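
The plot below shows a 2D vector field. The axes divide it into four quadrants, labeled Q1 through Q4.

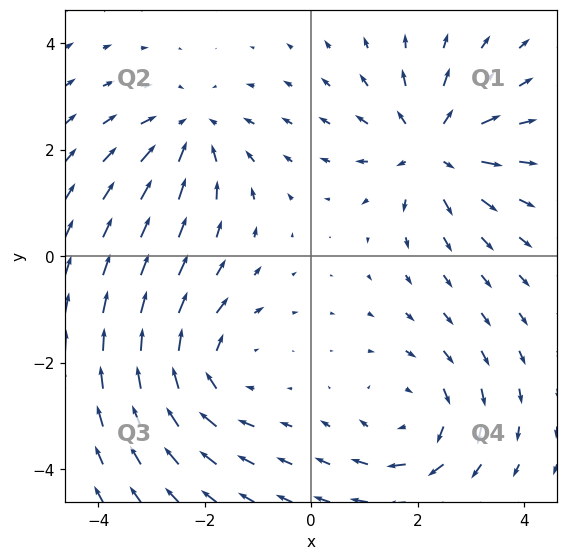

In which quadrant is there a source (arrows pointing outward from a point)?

Q1

The source sits at approximately (2.3, 2.0), which lies in quadrant Q1. The divergence there is about +5, positive as expected for a source.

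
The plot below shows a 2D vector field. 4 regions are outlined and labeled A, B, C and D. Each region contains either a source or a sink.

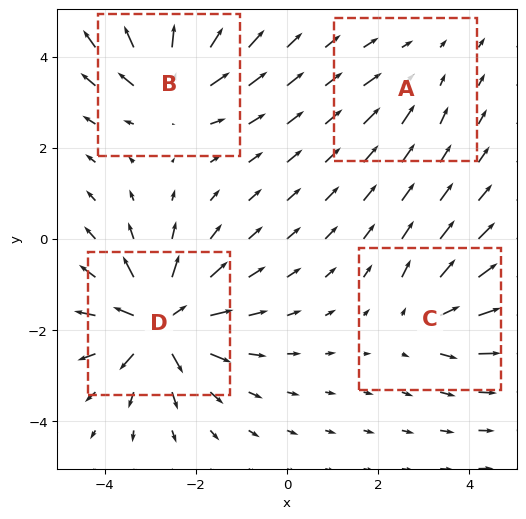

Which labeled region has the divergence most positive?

D

Divergence at each region's feature centre — A: about -2, B: about +6, C: about +4, D: about +9. Region D is most positive.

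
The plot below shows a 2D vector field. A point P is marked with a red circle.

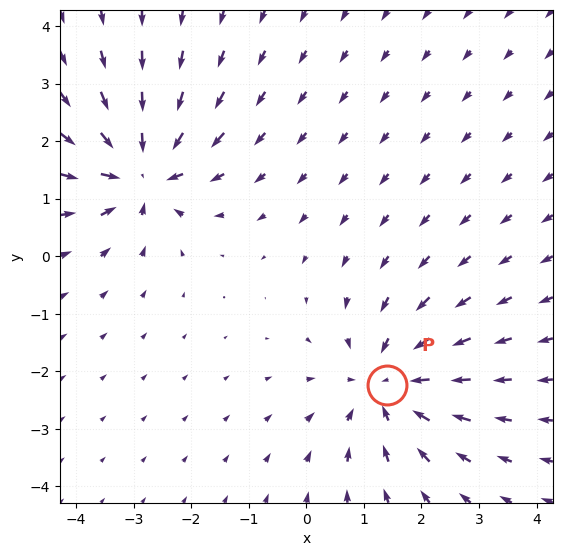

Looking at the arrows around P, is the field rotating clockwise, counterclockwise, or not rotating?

Near P at (1.4, -2.2) the arrows show no circulation. The curl there is ≈0.

not rotating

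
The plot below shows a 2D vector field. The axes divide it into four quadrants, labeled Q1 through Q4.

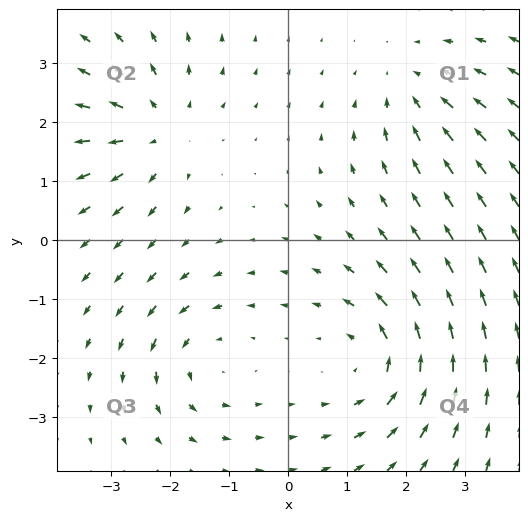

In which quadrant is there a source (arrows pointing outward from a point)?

The source sits at approximately (-2.2, 1.9), which lies in quadrant Q2. The divergence there is about +4, positive as expected for a source.

Q2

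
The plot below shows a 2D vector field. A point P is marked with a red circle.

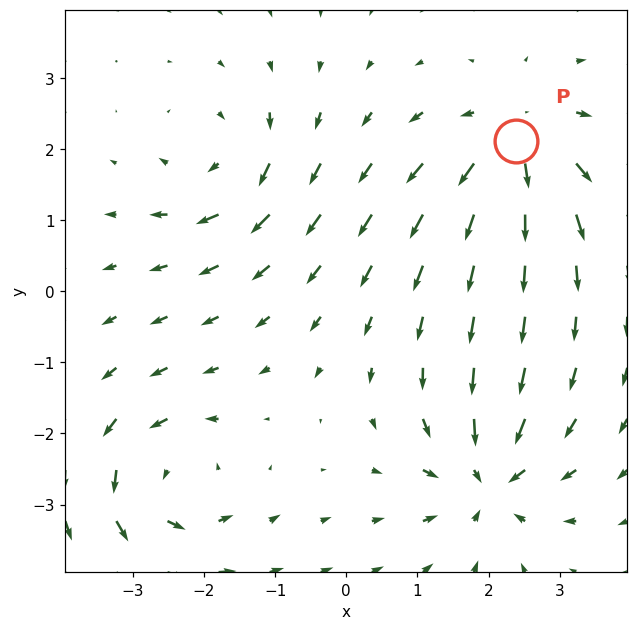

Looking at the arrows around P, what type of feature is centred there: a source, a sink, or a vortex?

source

At P (2.4, 2.1) the arrows spread outward. Divergence about +4, curl ≈0 — positive divergence with near-zero curl is a source.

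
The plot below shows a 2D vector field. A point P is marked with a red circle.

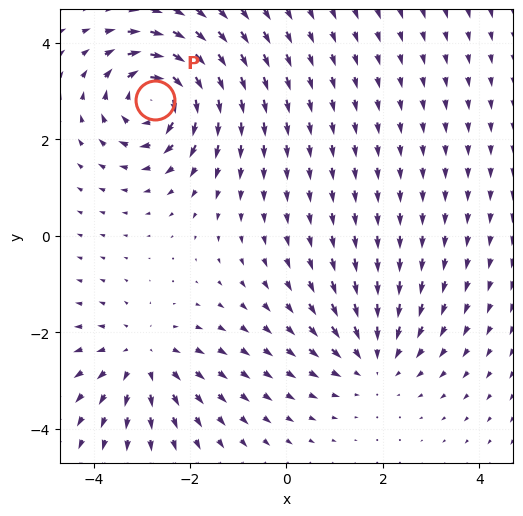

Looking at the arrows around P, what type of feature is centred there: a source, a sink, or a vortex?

vortex

At P (-2.7, 2.8) the arrows circulate clockwise. Divergence ≈0, curl about -6 — near-zero divergence with nonzero curl is a vortex.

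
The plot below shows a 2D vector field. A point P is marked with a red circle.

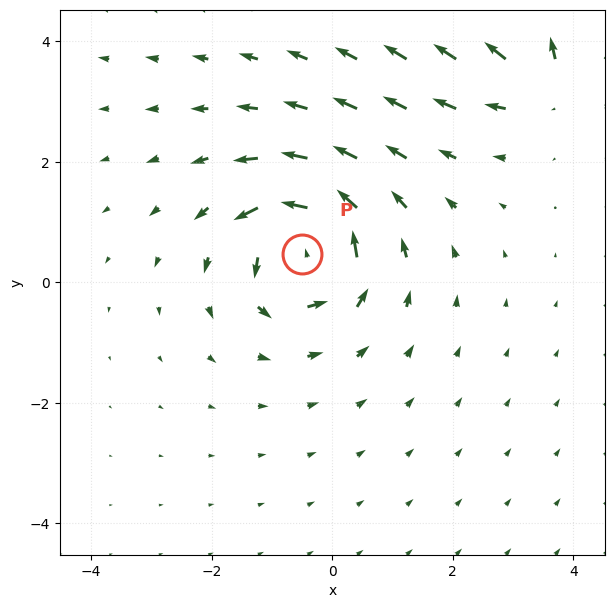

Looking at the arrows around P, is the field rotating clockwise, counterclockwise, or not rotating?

counterclockwise

Near P at (-0.5, 0.5) the arrows circulate counterclockwise. The curl (z-component) there is about +7; positive curl means counterclockwise rotation.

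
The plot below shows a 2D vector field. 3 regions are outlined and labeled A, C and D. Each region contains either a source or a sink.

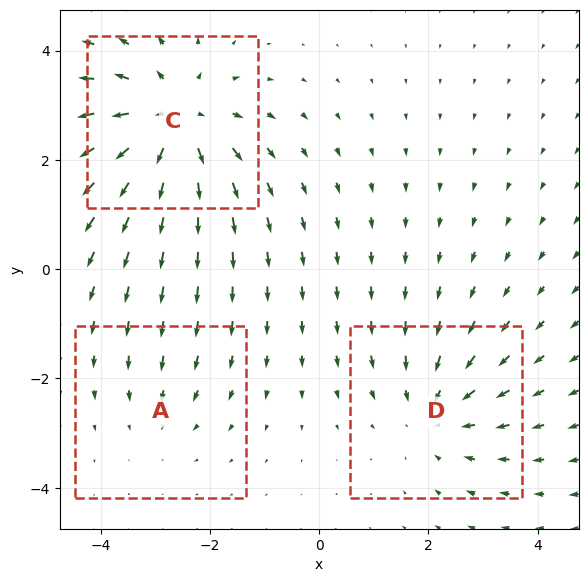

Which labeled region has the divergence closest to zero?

Divergence at each region's feature centre — A: about -2, C: about +5, D: about -3. Region A is closest to zero.

A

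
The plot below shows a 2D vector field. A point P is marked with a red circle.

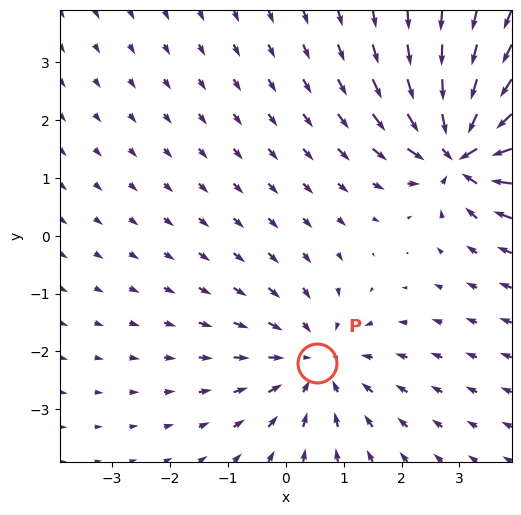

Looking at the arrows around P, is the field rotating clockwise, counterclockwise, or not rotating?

not rotating

Near P at (0.5, -2.2) the arrows show no circulation. The curl there is ≈0.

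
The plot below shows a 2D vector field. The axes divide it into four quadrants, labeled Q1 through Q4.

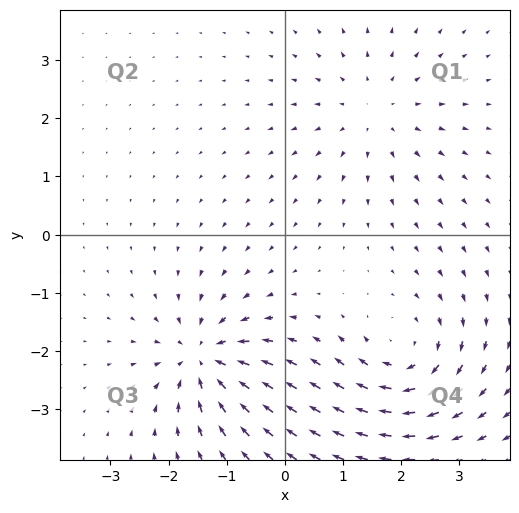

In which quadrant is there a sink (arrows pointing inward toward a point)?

Q3

The sink sits at approximately (-1.4, -2.1), which lies in quadrant Q3. The divergence there is about -6, negative as expected for a sink.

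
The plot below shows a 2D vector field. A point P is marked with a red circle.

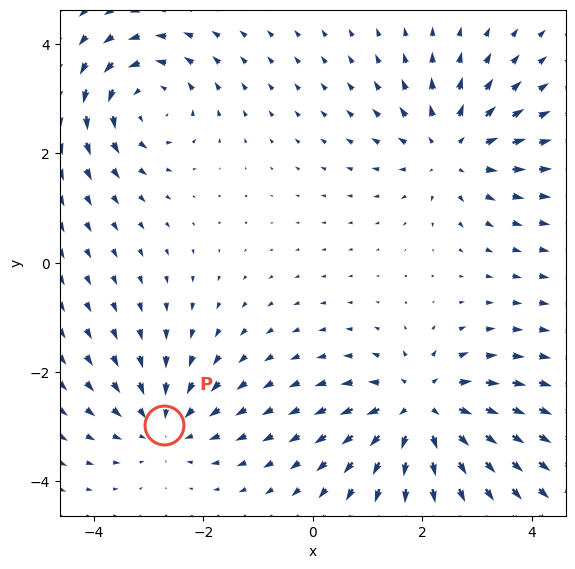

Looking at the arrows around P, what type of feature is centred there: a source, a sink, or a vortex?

At P (-2.7, -3.0) the arrows converge inward. Divergence about -3, curl ≈0 — negative divergence with near-zero curl is a sink.

sink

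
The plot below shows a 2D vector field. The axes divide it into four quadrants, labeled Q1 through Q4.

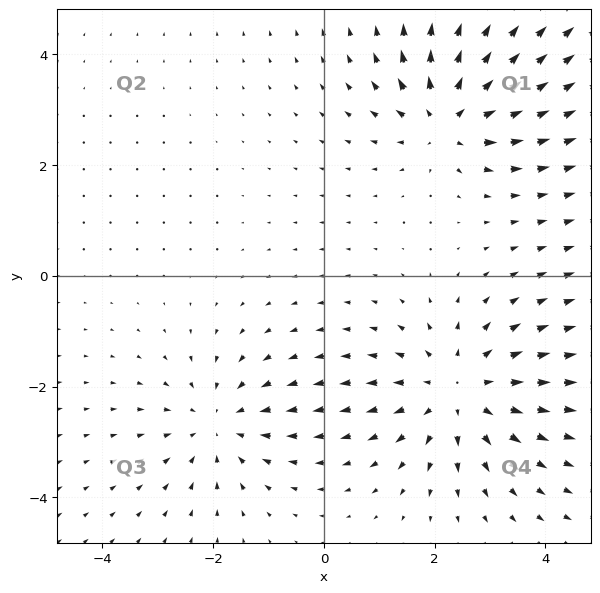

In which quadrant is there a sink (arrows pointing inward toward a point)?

The sink sits at approximately (-1.9, -2.7), which lies in quadrant Q3. The divergence there is about -3, negative as expected for a sink.

Q3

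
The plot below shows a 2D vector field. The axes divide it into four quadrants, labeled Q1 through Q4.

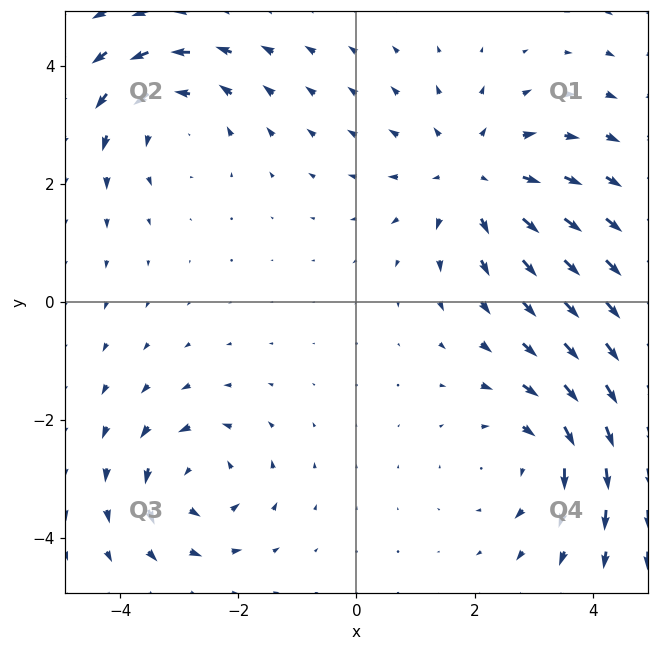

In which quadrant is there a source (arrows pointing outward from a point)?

The source sits at approximately (2.0, 2.1), which lies in quadrant Q1. The divergence there is about +3, positive as expected for a source.

Q1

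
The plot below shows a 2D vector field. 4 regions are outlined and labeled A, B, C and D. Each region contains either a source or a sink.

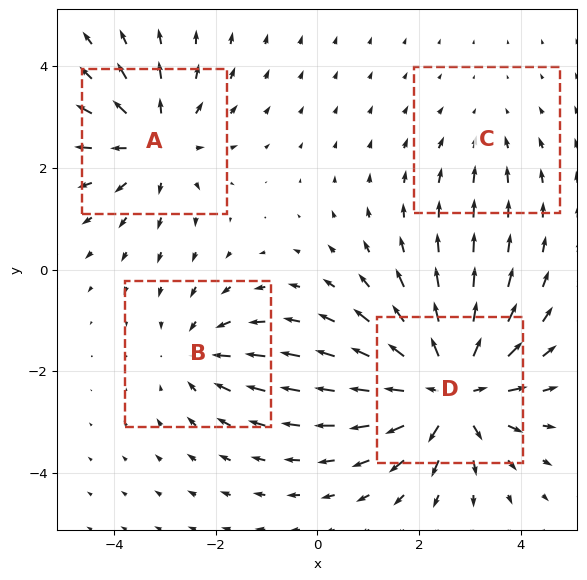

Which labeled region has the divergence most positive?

D

Divergence at each region's feature centre — A: about +4, B: about -3, C: about -2, D: about +7. Region D is most positive.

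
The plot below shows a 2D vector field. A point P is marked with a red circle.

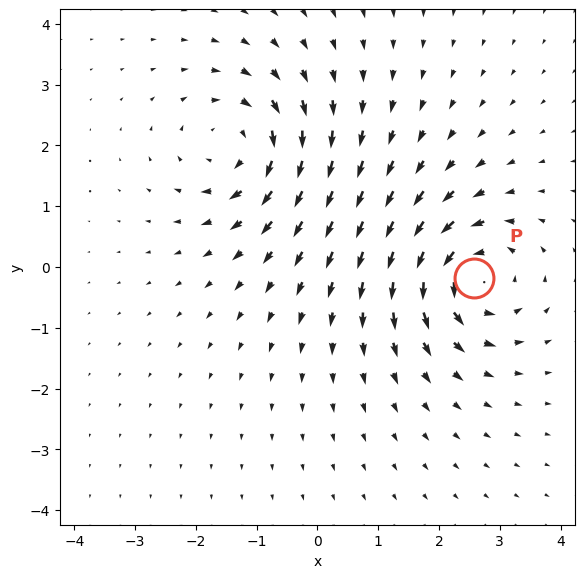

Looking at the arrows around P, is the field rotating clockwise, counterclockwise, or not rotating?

Near P at (2.6, -0.2) the arrows circulate counterclockwise. The curl (z-component) there is about +5; positive curl means counterclockwise rotation.

counterclockwise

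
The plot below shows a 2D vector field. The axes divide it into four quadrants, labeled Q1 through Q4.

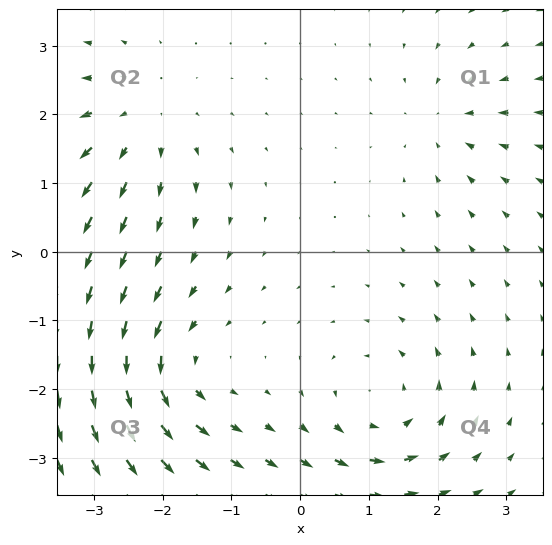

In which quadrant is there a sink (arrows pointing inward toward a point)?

Q1

The sink sits at approximately (2.1, 1.9), which lies in quadrant Q1. The divergence there is about -4, negative as expected for a sink.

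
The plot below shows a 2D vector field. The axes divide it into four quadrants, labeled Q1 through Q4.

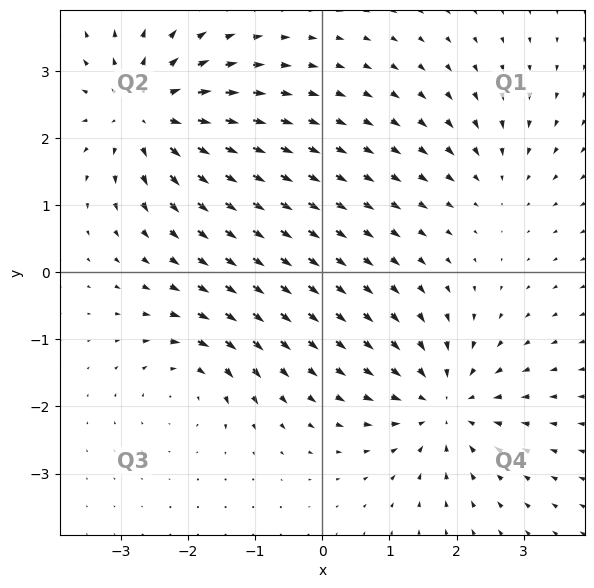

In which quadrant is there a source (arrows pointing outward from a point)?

The source sits at approximately (-2.6, 2.4), which lies in quadrant Q2. The divergence there is about +6, positive as expected for a source.

Q2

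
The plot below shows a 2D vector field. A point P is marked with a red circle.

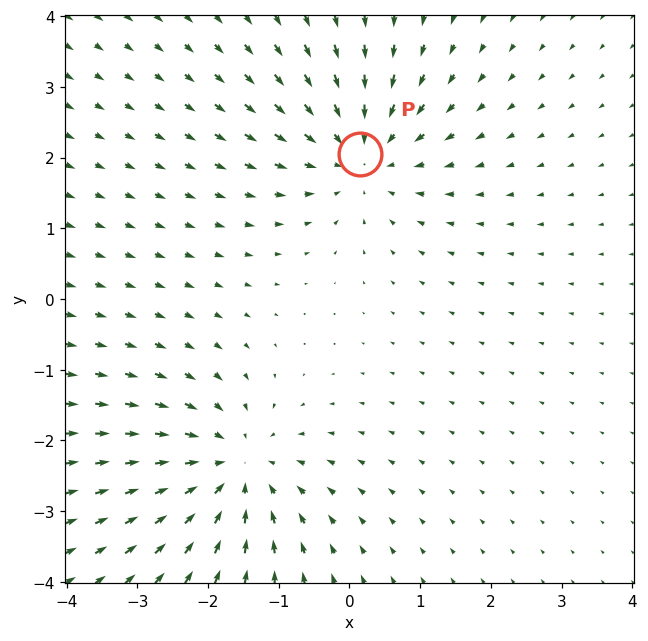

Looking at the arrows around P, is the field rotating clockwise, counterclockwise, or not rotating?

not rotating

Near P at (0.1, 2.0) the arrows show no circulation. The curl there is ≈0.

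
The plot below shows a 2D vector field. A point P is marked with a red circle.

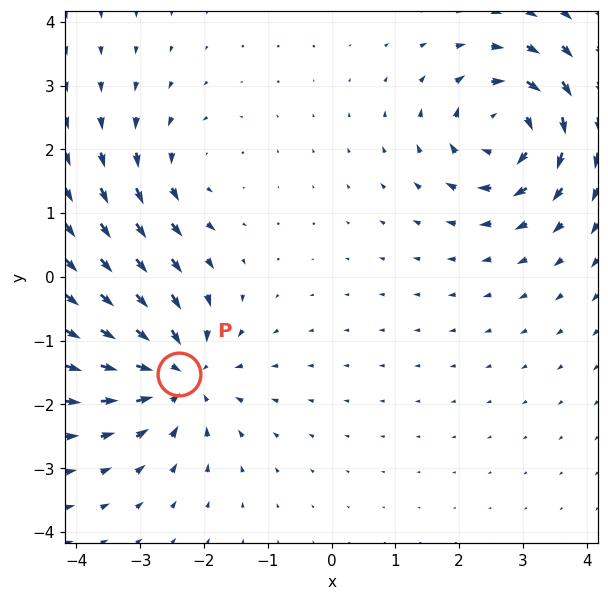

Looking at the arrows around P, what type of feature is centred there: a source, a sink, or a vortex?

At P (-2.4, -1.5) the arrows converge inward. Divergence about -5, curl ≈0 — negative divergence with near-zero curl is a sink.

sink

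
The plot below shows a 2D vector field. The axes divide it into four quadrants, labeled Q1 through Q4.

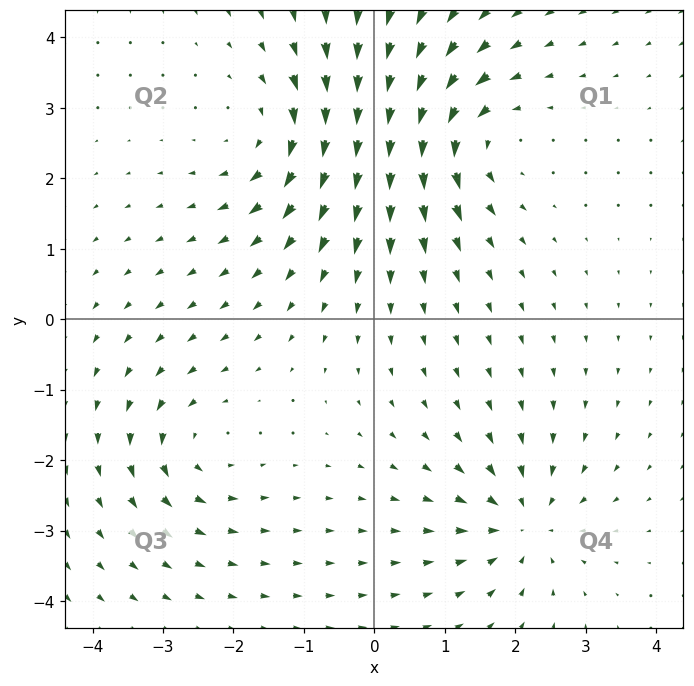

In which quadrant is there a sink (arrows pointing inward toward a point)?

The sink sits at approximately (2.1, -2.9), which lies in quadrant Q4. The divergence there is about -4, negative as expected for a sink.

Q4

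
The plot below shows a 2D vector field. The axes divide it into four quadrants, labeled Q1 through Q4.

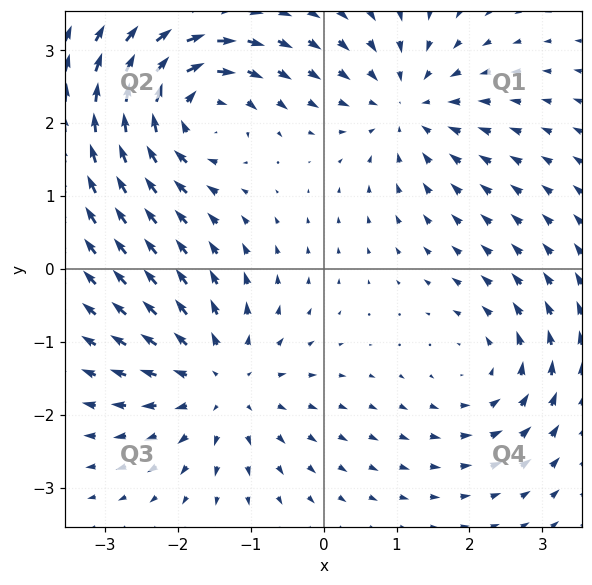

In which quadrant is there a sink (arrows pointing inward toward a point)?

Q1

The sink sits at approximately (1.1, 2.2), which lies in quadrant Q1. The divergence there is about -4, negative as expected for a sink.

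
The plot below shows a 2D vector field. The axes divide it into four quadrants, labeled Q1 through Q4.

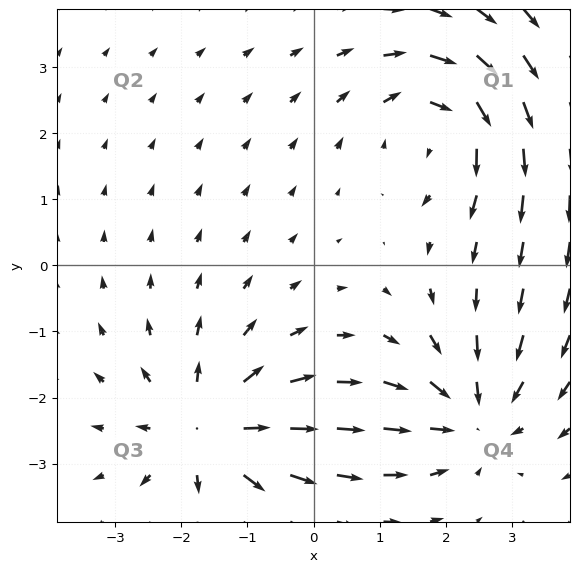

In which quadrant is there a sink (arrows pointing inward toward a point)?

The sink sits at approximately (2.4, -2.3), which lies in quadrant Q4. The divergence there is about -4, negative as expected for a sink.

Q4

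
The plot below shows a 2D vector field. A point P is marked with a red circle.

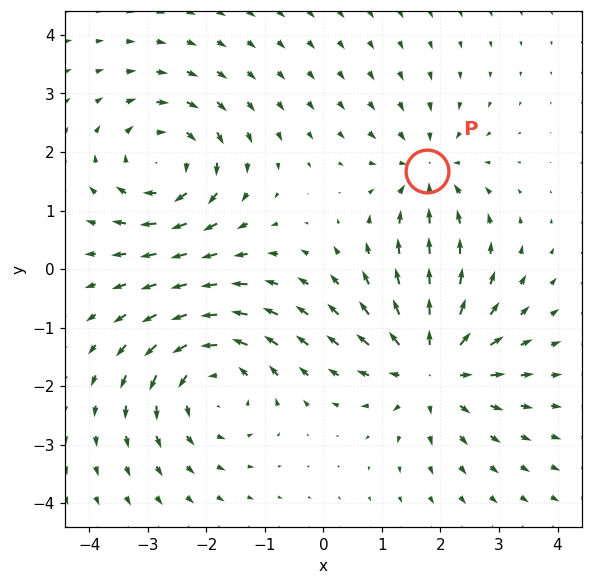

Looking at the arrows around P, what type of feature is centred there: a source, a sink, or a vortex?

sink

At P (1.8, 1.7) the arrows converge inward. Divergence about -4, curl ≈0 — negative divergence with near-zero curl is a sink.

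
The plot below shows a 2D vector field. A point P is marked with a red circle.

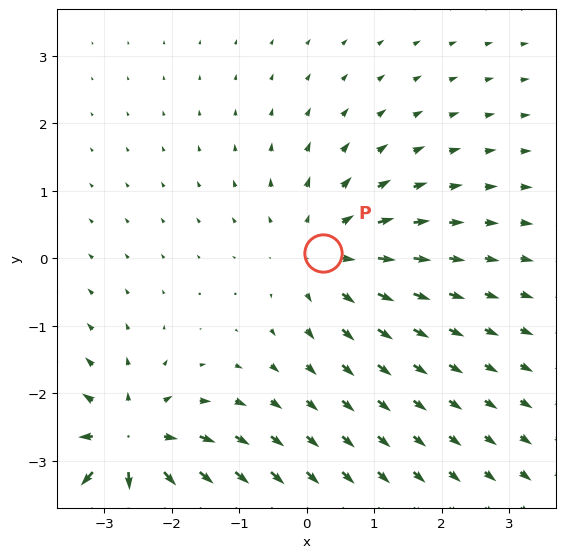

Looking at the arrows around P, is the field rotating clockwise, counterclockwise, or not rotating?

Near P at (0.2, 0.1) the arrows show no circulation. The curl there is ≈0.

not rotating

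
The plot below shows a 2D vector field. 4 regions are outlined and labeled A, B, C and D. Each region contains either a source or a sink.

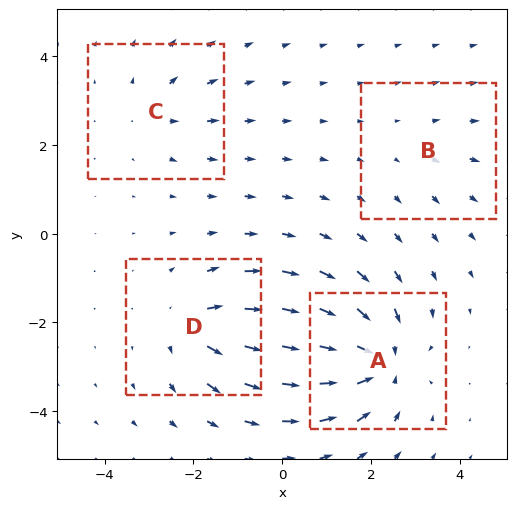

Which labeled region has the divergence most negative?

Divergence at each region's feature centre — A: about -7, B: about +2, C: about +3, D: about +5. Region A is most negative.

A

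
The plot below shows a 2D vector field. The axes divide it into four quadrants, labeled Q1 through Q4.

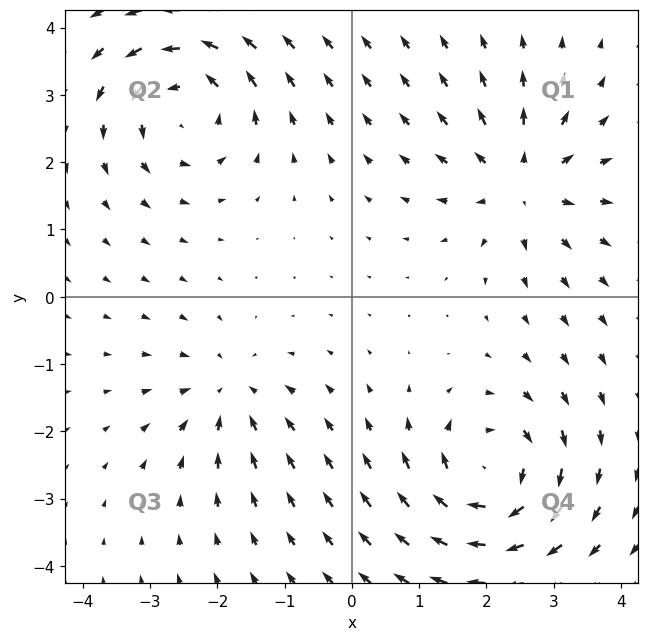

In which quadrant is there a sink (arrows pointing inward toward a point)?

The sink sits at approximately (-1.8, -1.4), which lies in quadrant Q3. The divergence there is about -4, negative as expected for a sink.

Q3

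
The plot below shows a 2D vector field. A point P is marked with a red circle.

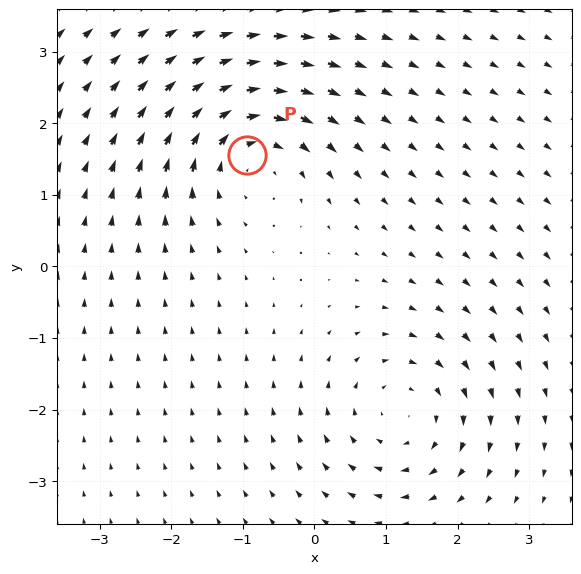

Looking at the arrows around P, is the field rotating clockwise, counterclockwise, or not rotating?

clockwise

Near P at (-0.9, 1.6) the arrows circulate clockwise. The curl (z-component) there is about -6; negative curl means clockwise rotation.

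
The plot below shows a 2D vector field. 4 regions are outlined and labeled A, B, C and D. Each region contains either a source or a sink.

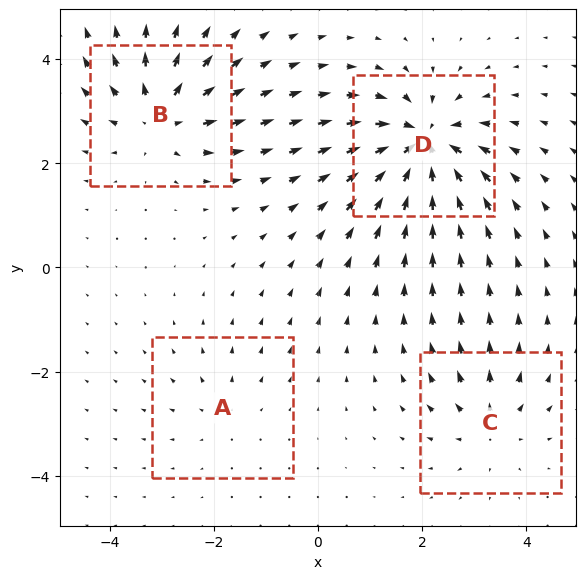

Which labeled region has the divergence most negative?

Divergence at each region's feature centre — A: about +2, B: about +6, C: about +4, D: about -8. Region D is most negative.

D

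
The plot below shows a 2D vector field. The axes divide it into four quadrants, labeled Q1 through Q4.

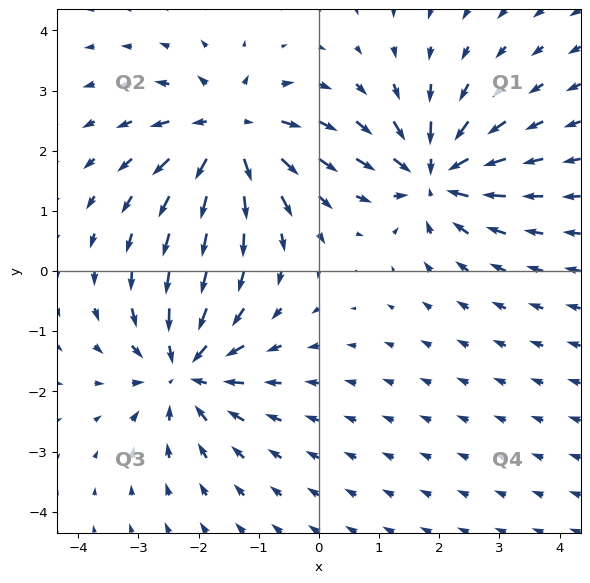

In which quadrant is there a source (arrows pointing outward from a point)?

The source sits at approximately (-1.5, 2.3), which lies in quadrant Q2. The divergence there is about +5, positive as expected for a source.

Q2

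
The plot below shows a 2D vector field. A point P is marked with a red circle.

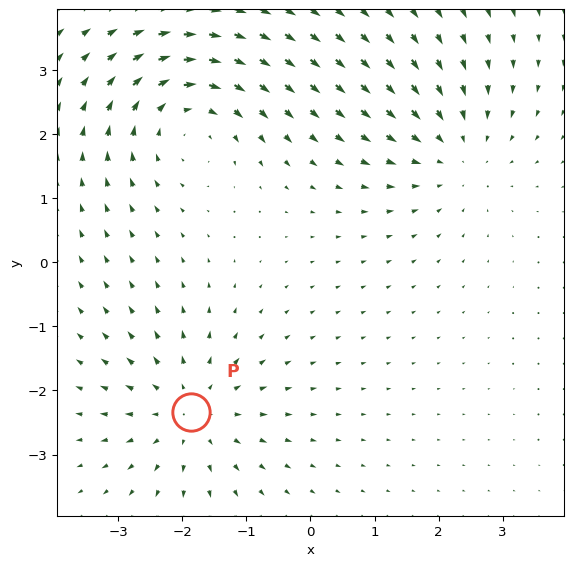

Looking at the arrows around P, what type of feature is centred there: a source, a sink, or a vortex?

source

At P (-1.9, -2.3) the arrows spread outward. Divergence about +4, curl ≈0 — positive divergence with near-zero curl is a source.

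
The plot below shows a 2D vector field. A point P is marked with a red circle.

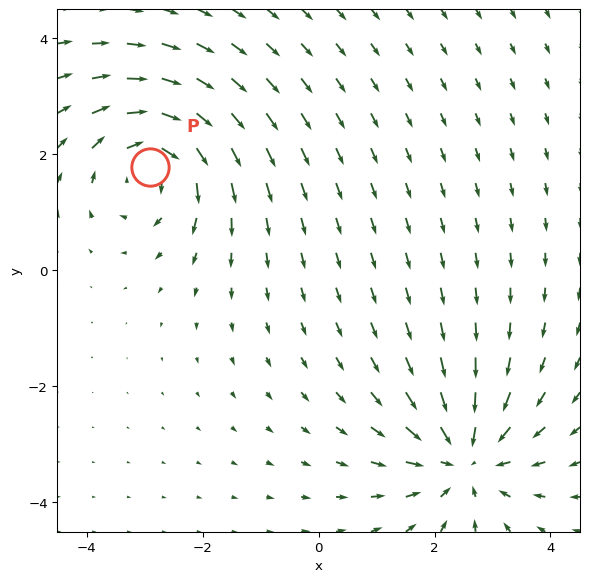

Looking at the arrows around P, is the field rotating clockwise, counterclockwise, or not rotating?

clockwise

Near P at (-2.9, 1.8) the arrows circulate clockwise. The curl (z-component) there is about -5; negative curl means clockwise rotation.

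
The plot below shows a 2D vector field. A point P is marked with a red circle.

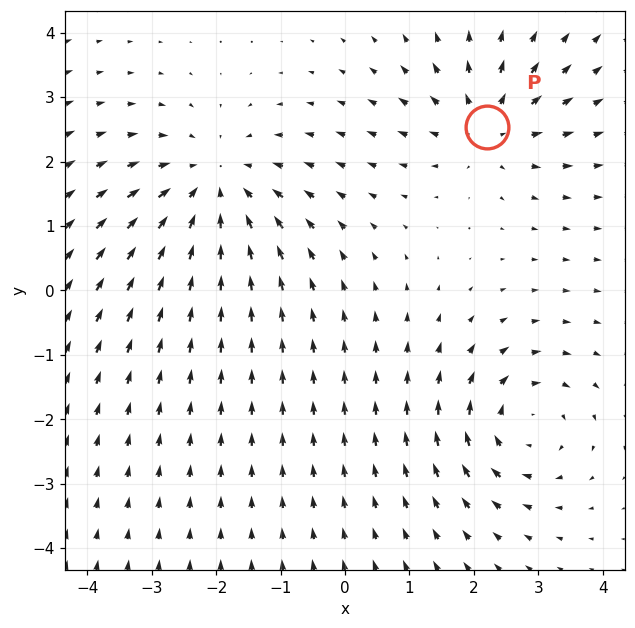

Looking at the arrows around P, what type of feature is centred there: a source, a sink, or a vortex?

source

At P (2.2, 2.5) the arrows spread outward. Divergence about +4, curl ≈0 — positive divergence with near-zero curl is a source.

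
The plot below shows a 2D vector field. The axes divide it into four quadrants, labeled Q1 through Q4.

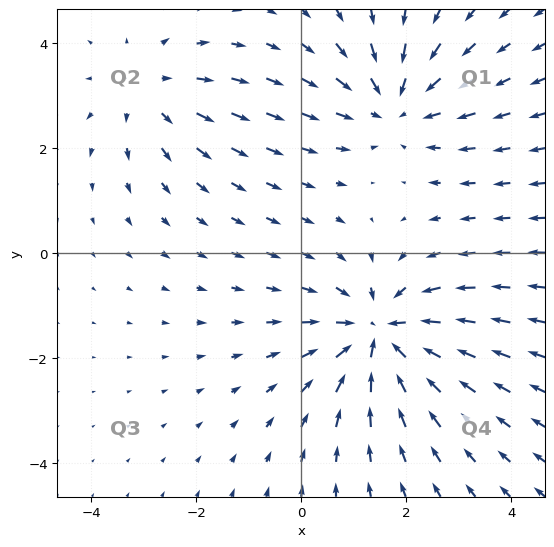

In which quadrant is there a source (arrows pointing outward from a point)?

Q2

The source sits at approximately (-2.9, 3.1), which lies in quadrant Q2. The divergence there is about +2, positive as expected for a source.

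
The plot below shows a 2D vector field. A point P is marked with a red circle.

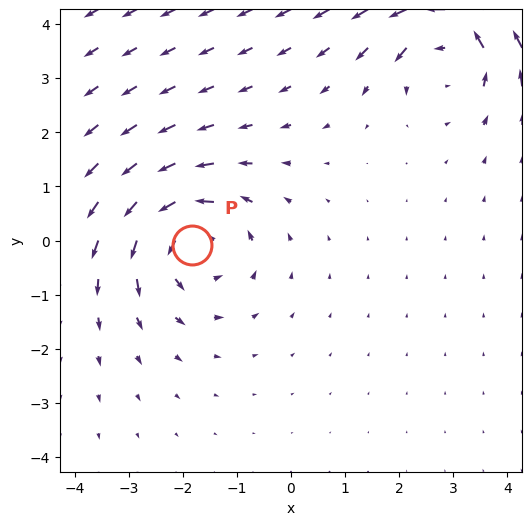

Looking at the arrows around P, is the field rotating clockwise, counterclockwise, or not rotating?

counterclockwise

Near P at (-1.8, -0.1) the arrows circulate counterclockwise. The curl (z-component) there is about +3; positive curl means counterclockwise rotation.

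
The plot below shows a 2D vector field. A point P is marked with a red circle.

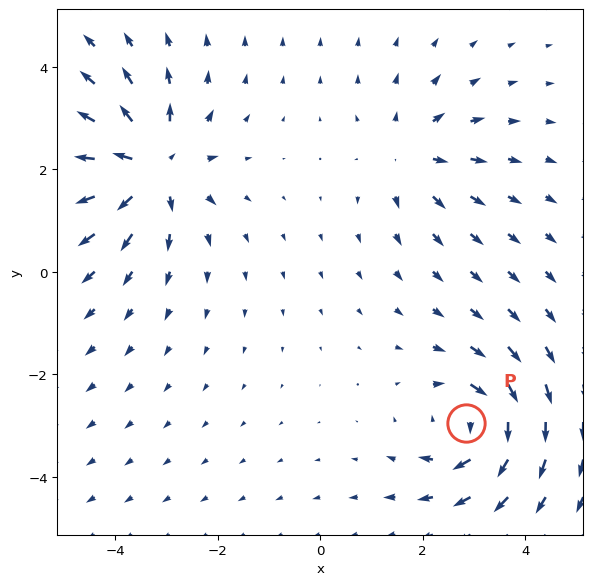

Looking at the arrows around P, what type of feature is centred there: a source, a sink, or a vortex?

At P (2.9, -3.0) the arrows circulate clockwise. Divergence ≈0, curl about -5 — near-zero divergence with nonzero curl is a vortex.

vortex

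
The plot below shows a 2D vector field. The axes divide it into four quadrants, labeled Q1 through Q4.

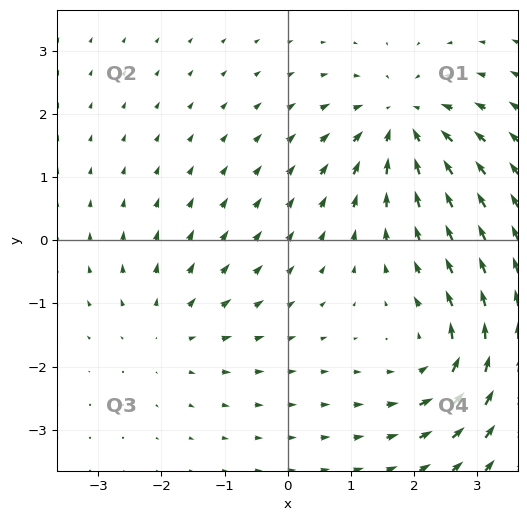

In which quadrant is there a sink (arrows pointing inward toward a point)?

Q1

The sink sits at approximately (1.8, 1.9), which lies in quadrant Q1. The divergence there is about -5, negative as expected for a sink.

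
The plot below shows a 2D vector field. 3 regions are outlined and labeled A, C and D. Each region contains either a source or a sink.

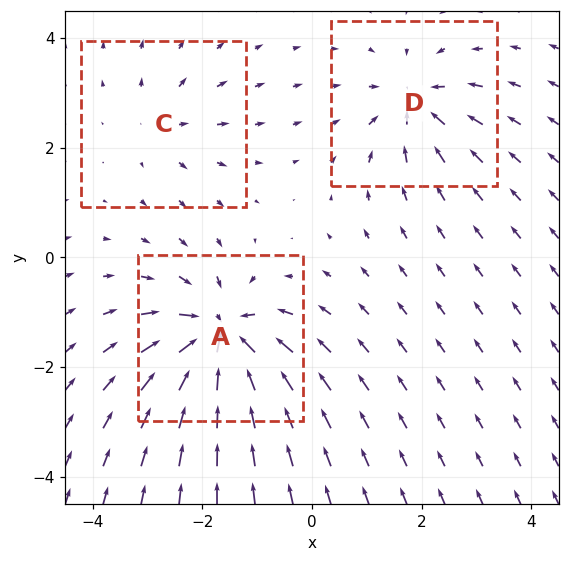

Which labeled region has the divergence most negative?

Divergence at each region's feature centre — A: about -7, C: about +2, D: about -4. Region A is most negative.

A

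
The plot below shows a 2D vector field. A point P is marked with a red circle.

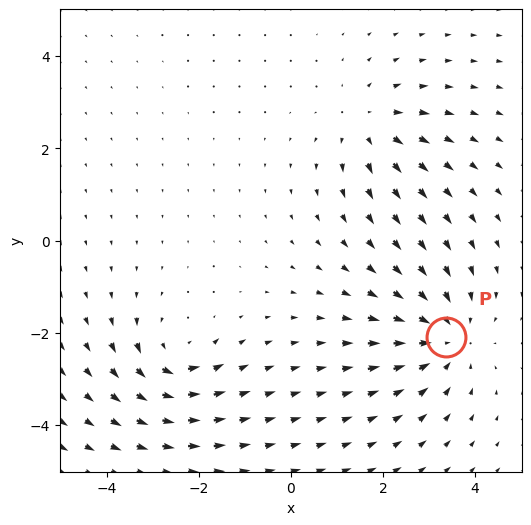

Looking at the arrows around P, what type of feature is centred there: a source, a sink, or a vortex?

At P (3.4, -2.1) the arrows converge inward. Divergence about -3, curl ≈0 — negative divergence with near-zero curl is a sink.

sink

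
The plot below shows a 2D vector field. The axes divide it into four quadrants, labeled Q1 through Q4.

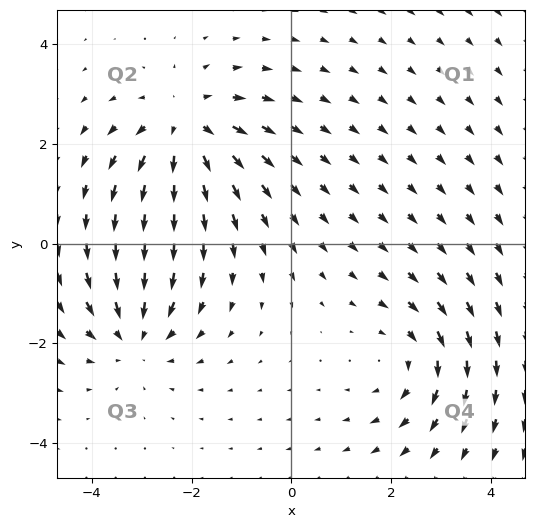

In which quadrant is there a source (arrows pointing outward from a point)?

The source sits at approximately (-2.1, 2.3), which lies in quadrant Q2. The divergence there is about +5, positive as expected for a source.

Q2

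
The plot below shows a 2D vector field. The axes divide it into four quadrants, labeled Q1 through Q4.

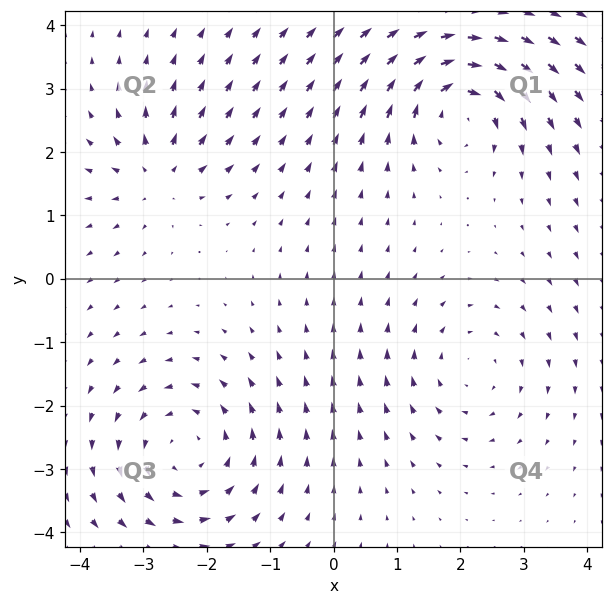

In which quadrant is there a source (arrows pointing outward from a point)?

Q2

The source sits at approximately (-2.8, 1.6), which lies in quadrant Q2. The divergence there is about +4, positive as expected for a source.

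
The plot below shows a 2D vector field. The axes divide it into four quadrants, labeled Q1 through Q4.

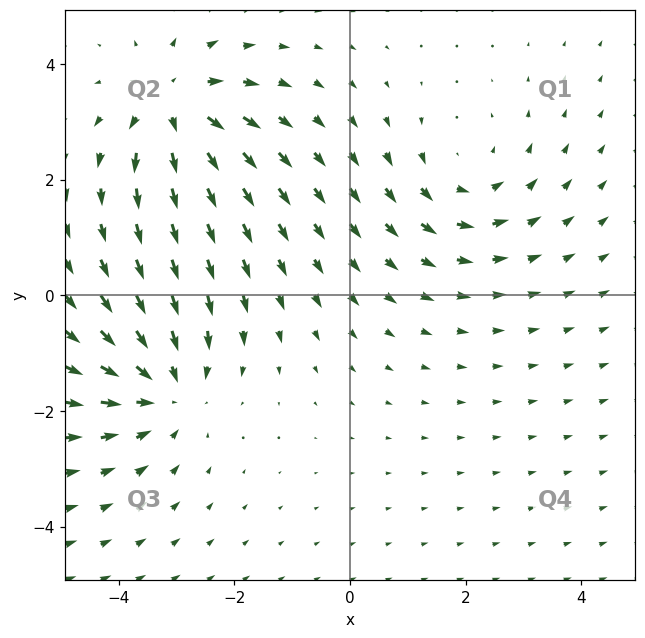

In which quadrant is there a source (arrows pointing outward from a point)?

Q2

The source sits at approximately (-3.1, 3.3), which lies in quadrant Q2. The divergence there is about +5, positive as expected for a source.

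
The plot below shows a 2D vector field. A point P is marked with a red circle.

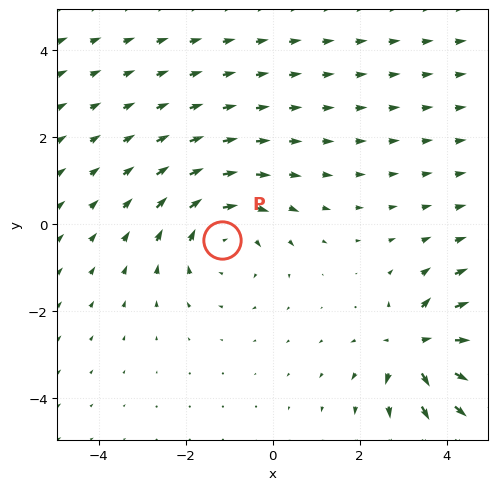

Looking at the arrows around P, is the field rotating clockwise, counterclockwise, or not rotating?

clockwise

Near P at (-1.2, -0.4) the arrows circulate clockwise. The curl (z-component) there is about -3; negative curl means clockwise rotation.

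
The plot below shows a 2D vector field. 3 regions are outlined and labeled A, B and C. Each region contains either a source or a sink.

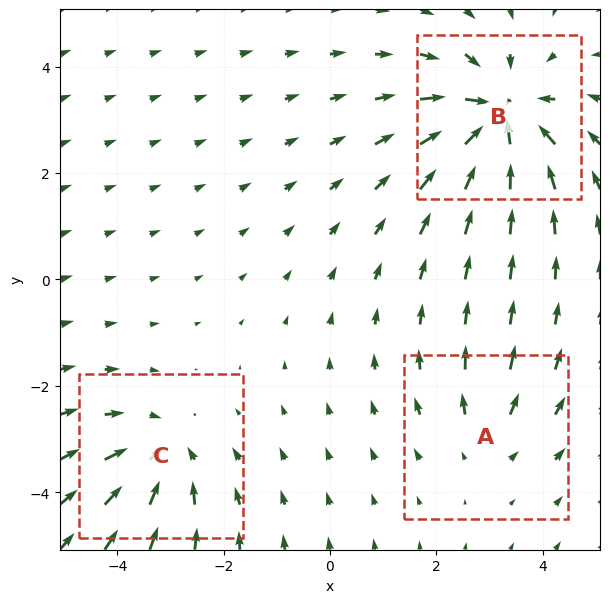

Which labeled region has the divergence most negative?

Divergence at each region's feature centre — A: about +2, B: about -5, C: about -3. Region B is most negative.

B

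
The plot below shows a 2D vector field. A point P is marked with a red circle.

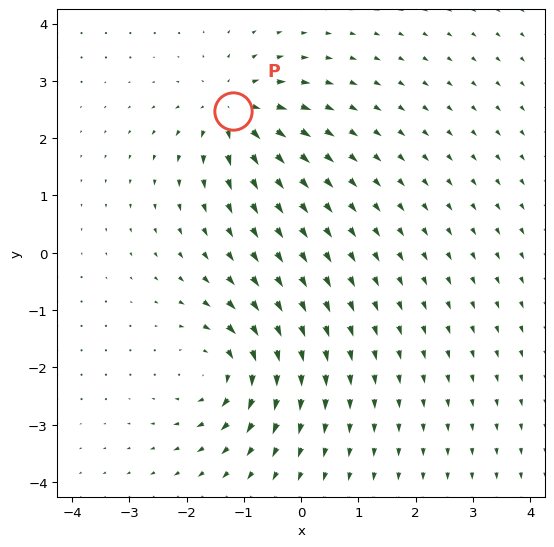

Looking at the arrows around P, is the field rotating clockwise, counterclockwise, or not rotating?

not rotating

Near P at (-1.2, 2.5) the arrows show no circulation. The curl there is ≈0.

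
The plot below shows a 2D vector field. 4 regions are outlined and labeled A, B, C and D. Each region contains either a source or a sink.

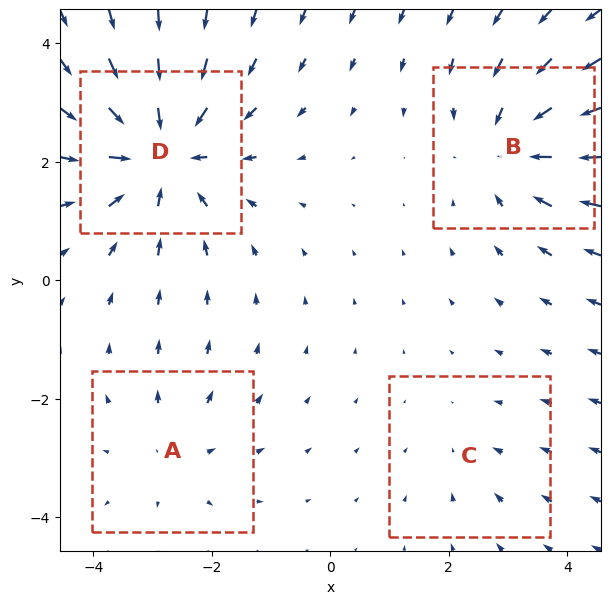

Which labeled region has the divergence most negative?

D

Divergence at each region's feature centre — A: about +3, B: about -4, C: about -2, D: about -6. Region D is most negative.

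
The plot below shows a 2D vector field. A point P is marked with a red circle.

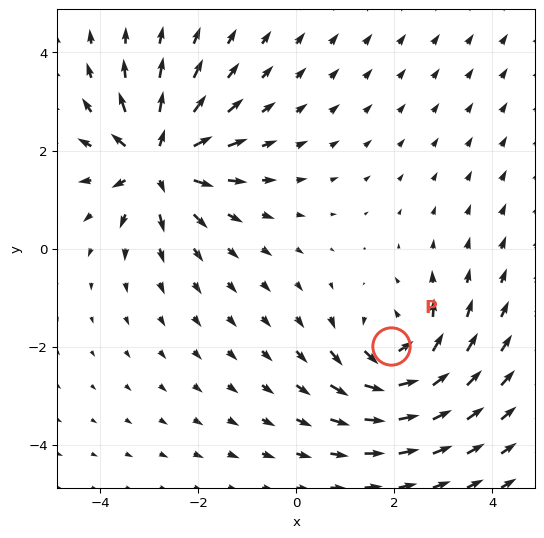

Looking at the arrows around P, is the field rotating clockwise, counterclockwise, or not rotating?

counterclockwise

Near P at (1.9, -2.0) the arrows circulate counterclockwise. The curl (z-component) there is about +6; positive curl means counterclockwise rotation.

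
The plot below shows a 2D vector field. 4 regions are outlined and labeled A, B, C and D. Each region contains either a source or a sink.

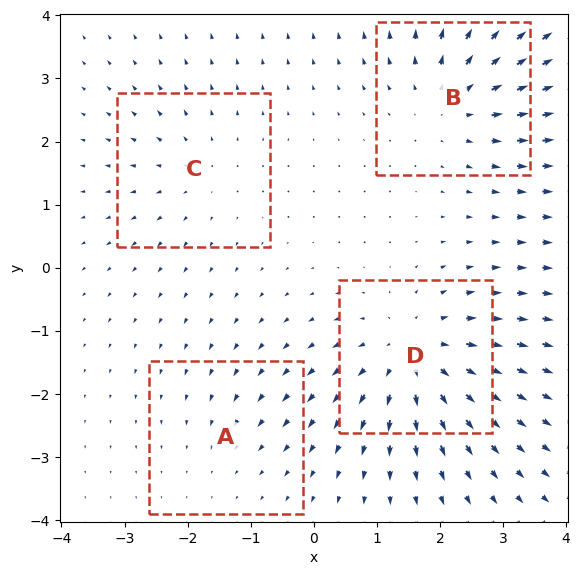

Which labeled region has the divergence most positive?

Divergence at each region's feature centre — A: about -2, B: about +5, C: about +3, D: about +6. Region D is most positive.

D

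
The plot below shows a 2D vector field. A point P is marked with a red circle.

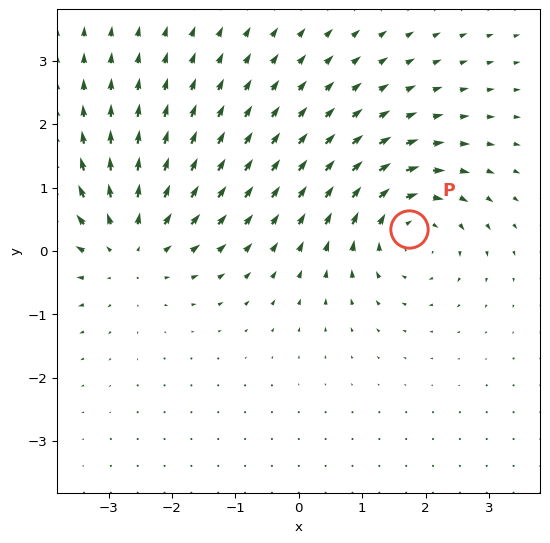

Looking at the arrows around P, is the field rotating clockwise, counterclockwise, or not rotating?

clockwise

Near P at (1.7, 0.3) the arrows circulate clockwise. The curl (z-component) there is about -4; negative curl means clockwise rotation.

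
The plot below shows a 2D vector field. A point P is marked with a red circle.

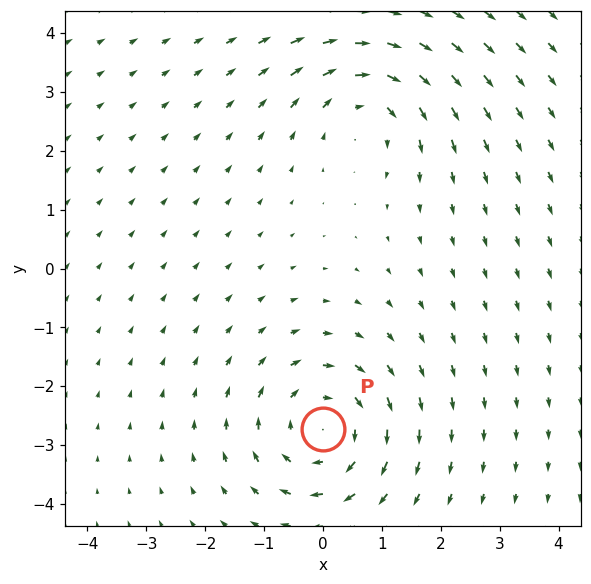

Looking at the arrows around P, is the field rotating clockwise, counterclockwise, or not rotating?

Near P at (0.0, -2.7) the arrows circulate clockwise. The curl (z-component) there is about -4; negative curl means clockwise rotation.

clockwise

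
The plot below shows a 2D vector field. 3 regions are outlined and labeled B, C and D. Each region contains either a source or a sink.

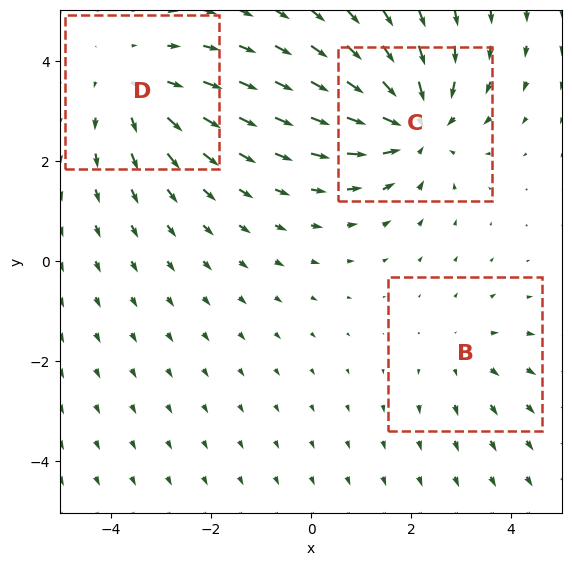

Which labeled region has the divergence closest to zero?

B

Divergence at each region's feature centre — B: about +2, C: about -4, D: about +3. Region B is closest to zero.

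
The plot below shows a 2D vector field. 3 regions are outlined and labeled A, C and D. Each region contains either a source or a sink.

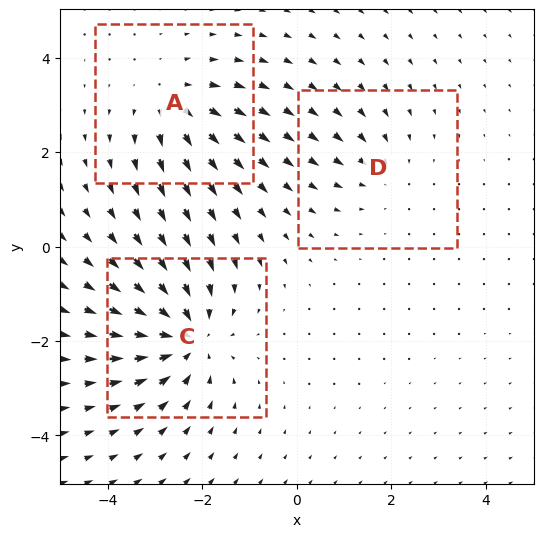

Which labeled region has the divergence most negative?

C

Divergence at each region's feature centre — A: about +3, C: about -5, D: about -2. Region C is most negative.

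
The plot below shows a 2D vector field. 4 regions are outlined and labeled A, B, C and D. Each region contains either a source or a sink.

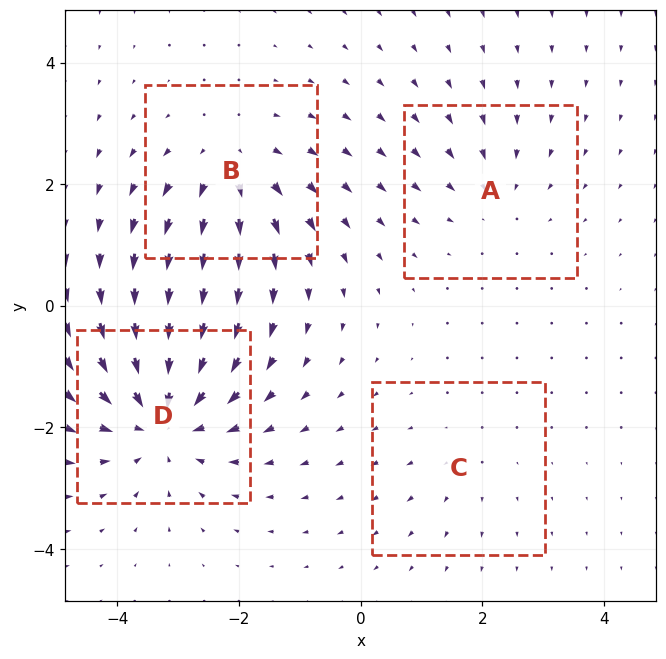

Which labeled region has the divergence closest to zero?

Divergence at each region's feature centre — A: about -3, B: about +4, C: about +2, D: about -6. Region C is closest to zero.

C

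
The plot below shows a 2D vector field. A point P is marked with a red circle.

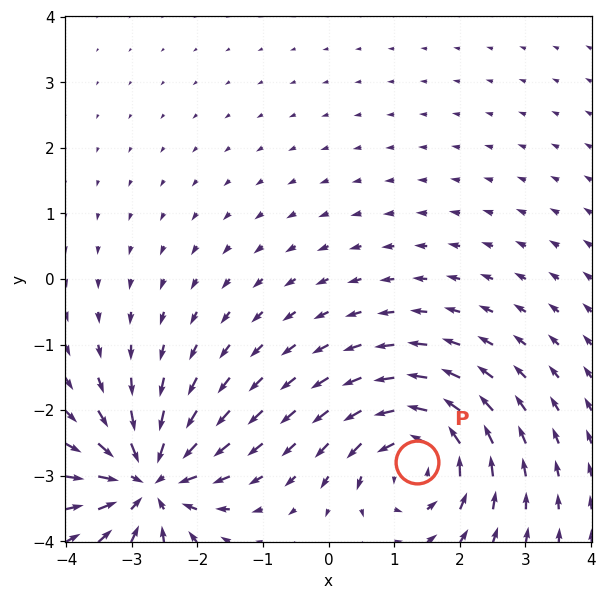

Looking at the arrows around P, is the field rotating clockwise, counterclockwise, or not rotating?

counterclockwise

Near P at (1.3, -2.8) the arrows circulate counterclockwise. The curl (z-component) there is about +5; positive curl means counterclockwise rotation.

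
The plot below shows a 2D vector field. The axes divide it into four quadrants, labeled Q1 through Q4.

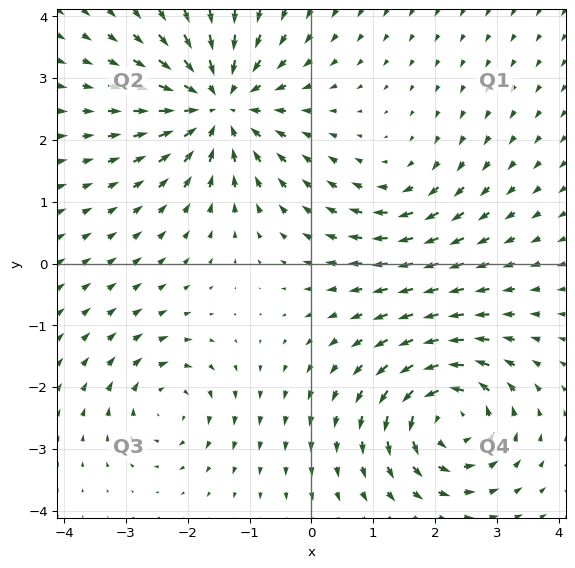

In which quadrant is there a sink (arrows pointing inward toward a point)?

The sink sits at approximately (-1.5, 2.6), which lies in quadrant Q2. The divergence there is about -5, negative as expected for a sink.

Q2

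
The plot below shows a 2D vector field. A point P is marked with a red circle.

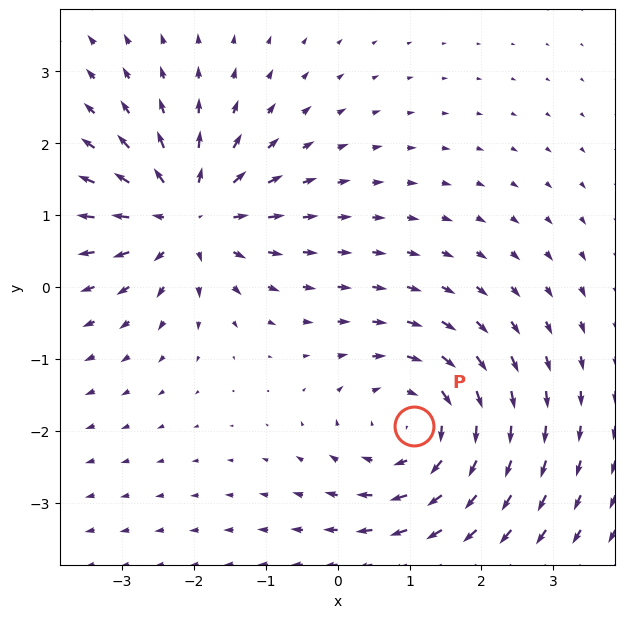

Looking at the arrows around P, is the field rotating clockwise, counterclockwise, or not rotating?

clockwise

Near P at (1.1, -1.9) the arrows circulate clockwise. The curl (z-component) there is about -4; negative curl means clockwise rotation.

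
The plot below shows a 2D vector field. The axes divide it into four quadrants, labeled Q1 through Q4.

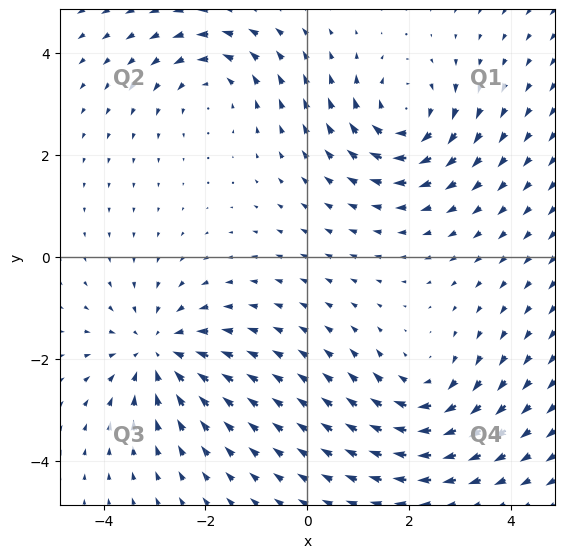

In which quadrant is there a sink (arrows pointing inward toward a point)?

Q3

The sink sits at approximately (-2.9, -1.9), which lies in quadrant Q3. The divergence there is about -4, negative as expected for a sink.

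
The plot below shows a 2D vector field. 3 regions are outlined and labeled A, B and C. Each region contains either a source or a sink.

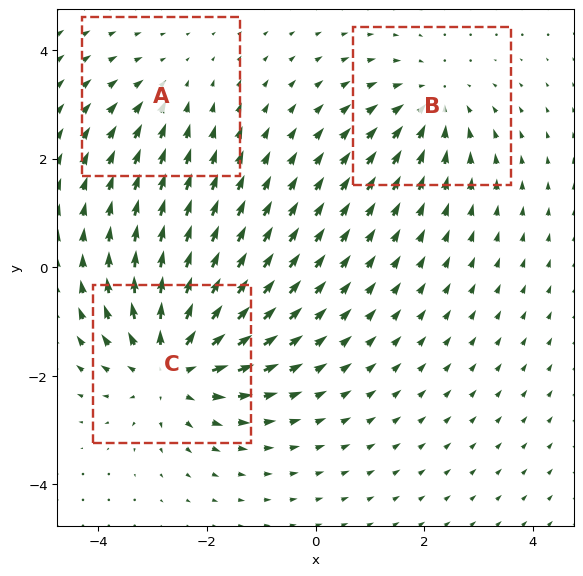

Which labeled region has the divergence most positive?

C

Divergence at each region's feature centre — A: about -2, B: about -3, C: about +4. Region C is most positive.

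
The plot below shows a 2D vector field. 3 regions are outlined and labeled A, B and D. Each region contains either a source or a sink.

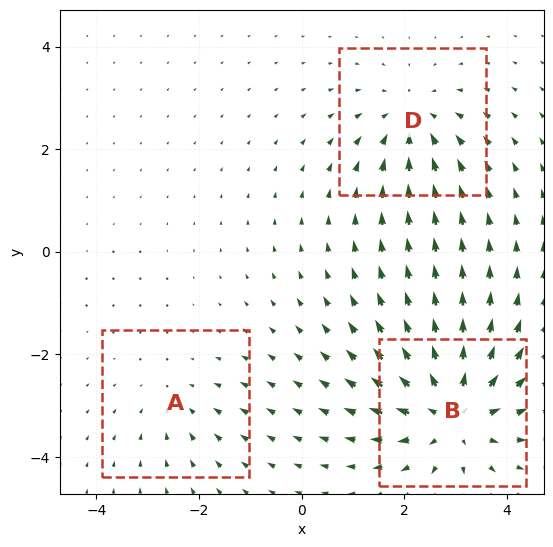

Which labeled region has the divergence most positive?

Divergence at each region's feature centre — A: about -2, B: about +5, D: about -3. Region B is most positive.

B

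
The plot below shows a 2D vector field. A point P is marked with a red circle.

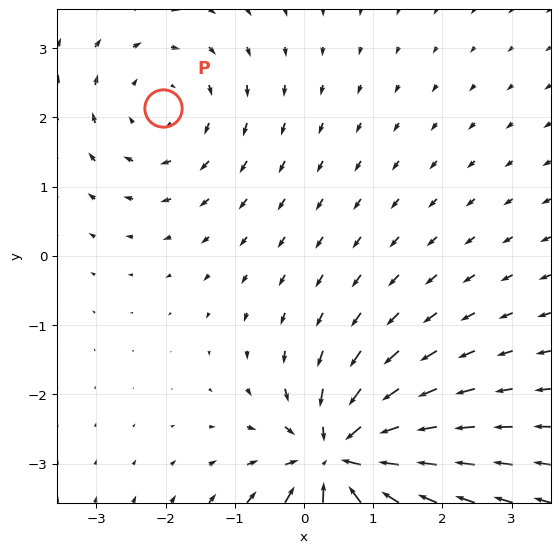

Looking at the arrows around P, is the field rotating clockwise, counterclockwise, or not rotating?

clockwise

Near P at (-2.0, 2.1) the arrows circulate clockwise. The curl (z-component) there is about -2; negative curl means clockwise rotation.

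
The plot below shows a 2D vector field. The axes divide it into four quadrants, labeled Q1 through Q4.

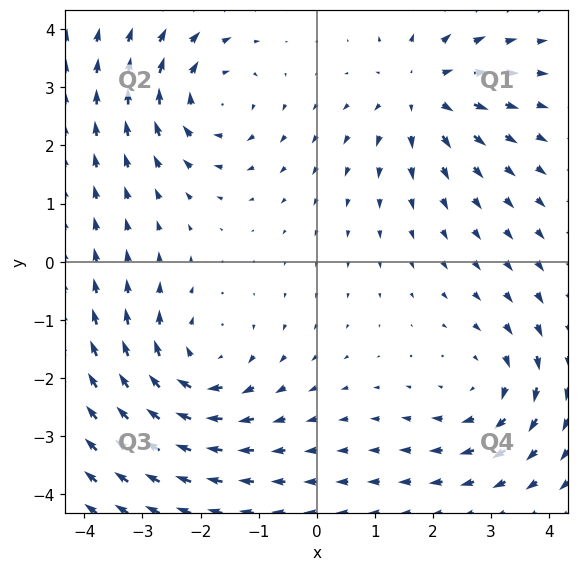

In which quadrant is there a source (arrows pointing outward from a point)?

Q1

The source sits at approximately (1.8, 2.9), which lies in quadrant Q1. The divergence there is about +4, positive as expected for a source.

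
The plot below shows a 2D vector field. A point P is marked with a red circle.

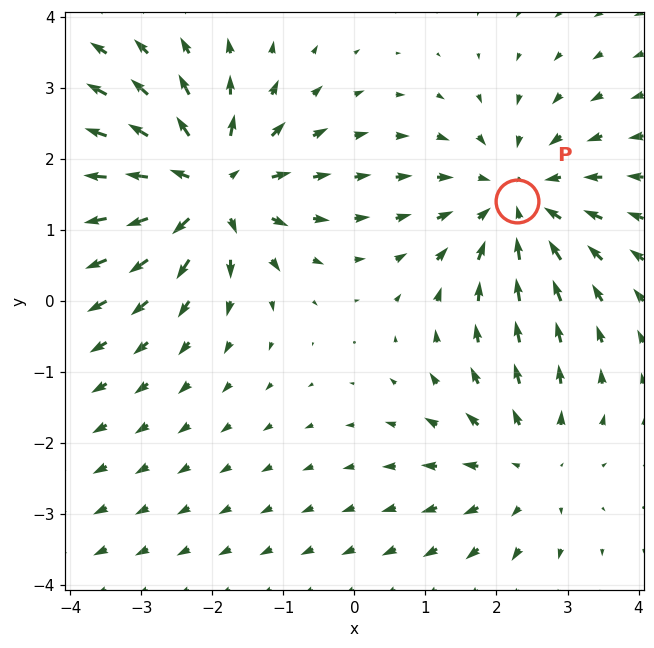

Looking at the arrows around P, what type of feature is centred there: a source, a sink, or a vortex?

sink

At P (2.3, 1.4) the arrows converge inward. Divergence about -4, curl ≈0 — negative divergence with near-zero curl is a sink.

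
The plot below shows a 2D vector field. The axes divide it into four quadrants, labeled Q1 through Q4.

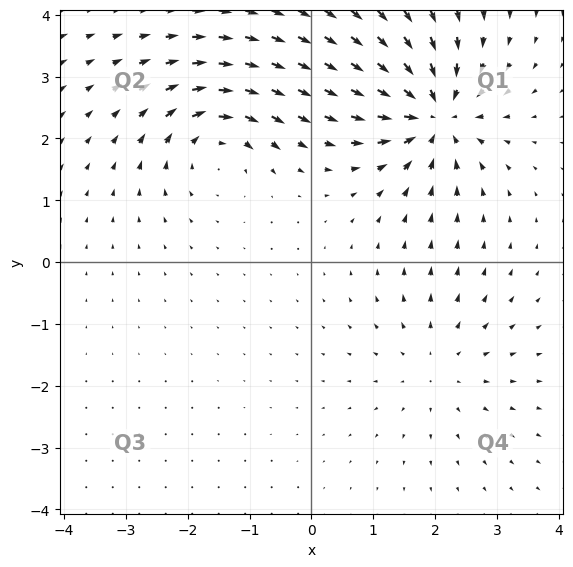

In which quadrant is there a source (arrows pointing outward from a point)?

The source sits at approximately (2.1, -1.7), which lies in quadrant Q4. The divergence there is about +3, positive as expected for a source.

Q4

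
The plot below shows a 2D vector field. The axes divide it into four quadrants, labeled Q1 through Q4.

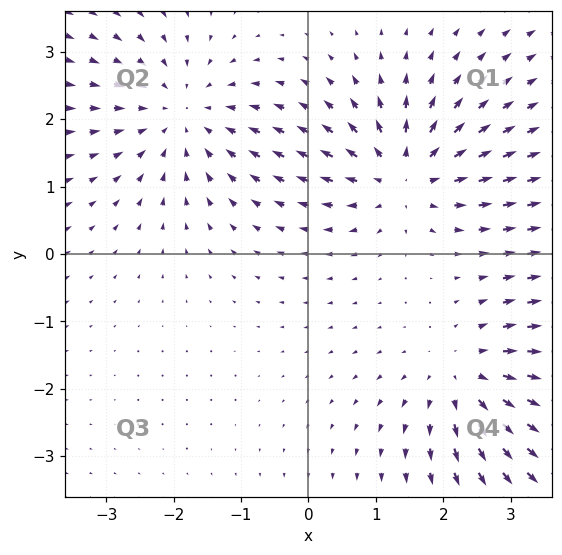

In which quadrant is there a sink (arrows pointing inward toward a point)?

Q2

The sink sits at approximately (-1.9, 2.1), which lies in quadrant Q2. The divergence there is about -3, negative as expected for a sink.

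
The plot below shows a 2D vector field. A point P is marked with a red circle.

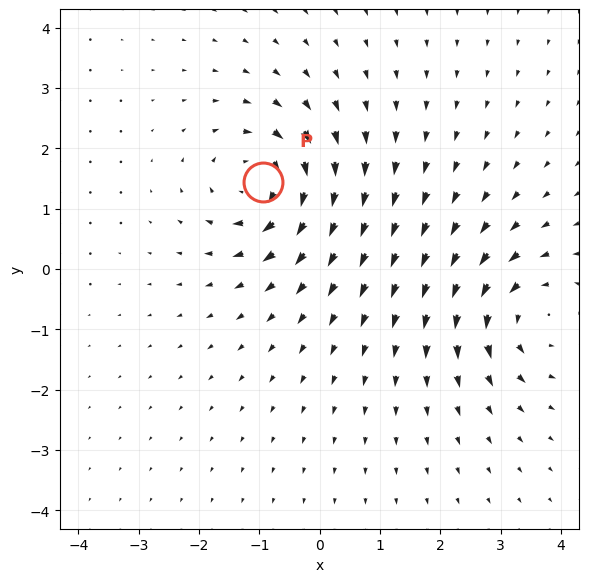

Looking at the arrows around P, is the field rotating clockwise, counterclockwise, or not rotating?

clockwise

Near P at (-0.9, 1.4) the arrows circulate clockwise. The curl (z-component) there is about -4; negative curl means clockwise rotation.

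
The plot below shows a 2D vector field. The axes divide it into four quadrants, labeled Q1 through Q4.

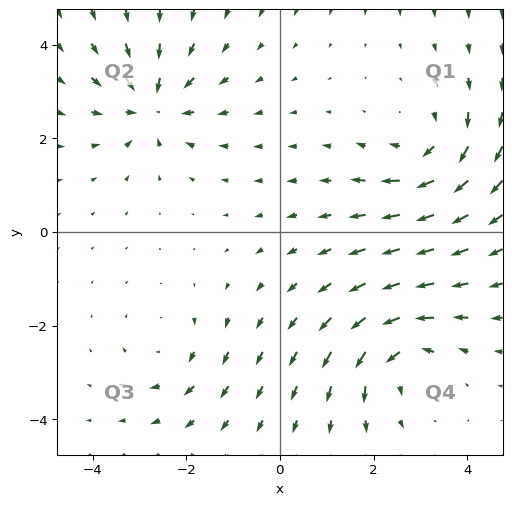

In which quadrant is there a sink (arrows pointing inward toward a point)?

Q2

The sink sits at approximately (-2.7, 2.7), which lies in quadrant Q2. The divergence there is about -5, negative as expected for a sink.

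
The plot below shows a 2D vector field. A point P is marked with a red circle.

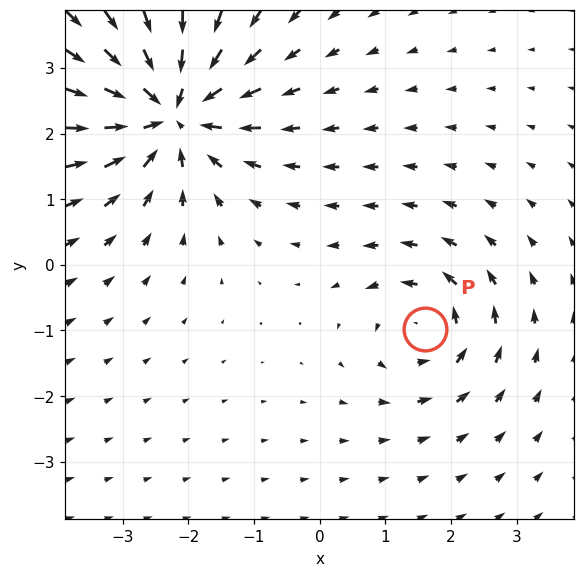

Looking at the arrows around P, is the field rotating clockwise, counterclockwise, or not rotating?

counterclockwise

Near P at (1.6, -1.0) the arrows circulate counterclockwise. The curl (z-component) there is about +4; positive curl means counterclockwise rotation.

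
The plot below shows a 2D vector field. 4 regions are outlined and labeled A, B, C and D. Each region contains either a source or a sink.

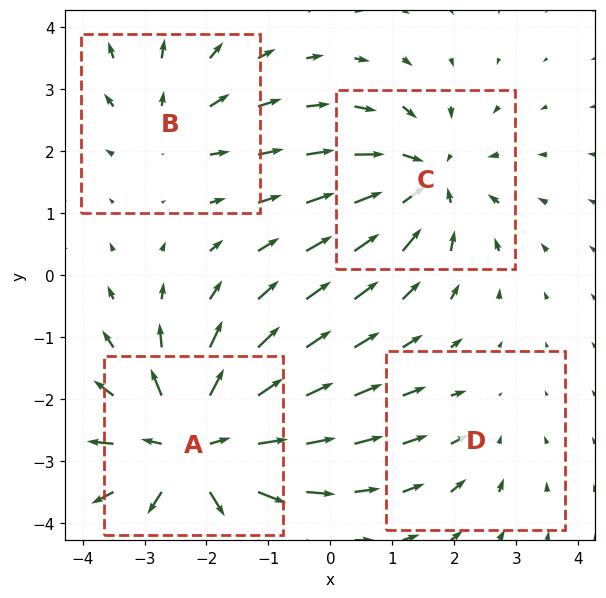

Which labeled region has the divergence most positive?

Divergence at each region's feature centre — A: about +7, B: about +3, C: about -4, D: about -2. Region A is most positive.

A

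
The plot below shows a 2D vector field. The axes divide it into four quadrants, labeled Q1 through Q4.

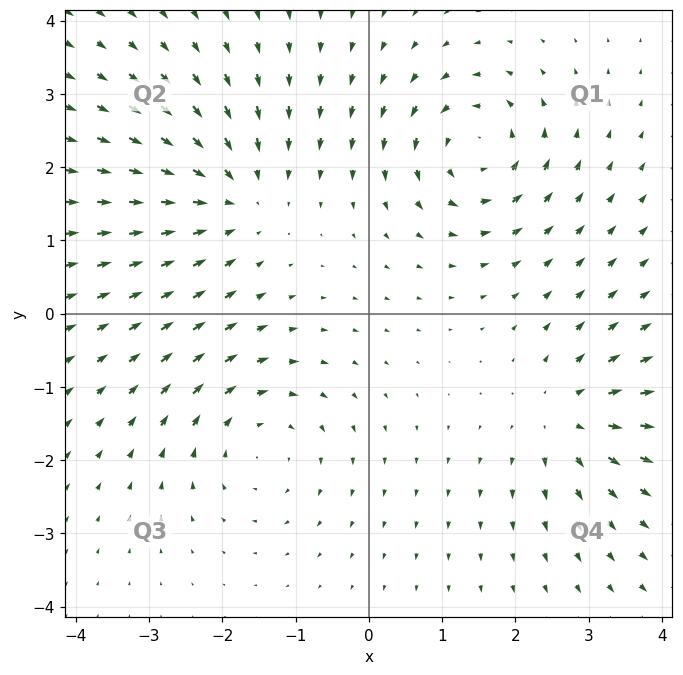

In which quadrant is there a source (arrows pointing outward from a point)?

Q4

The source sits at approximately (2.7, -1.4), which lies in quadrant Q4. The divergence there is about +4, positive as expected for a source.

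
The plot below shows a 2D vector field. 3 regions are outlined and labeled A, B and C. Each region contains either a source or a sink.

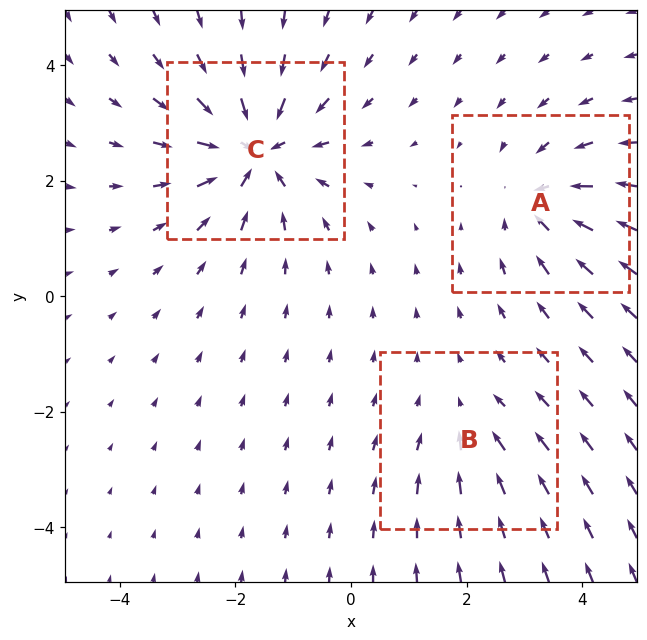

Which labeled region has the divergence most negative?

C

Divergence at each region's feature centre — A: about -3, B: about -2, C: about -5. Region C is most negative.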